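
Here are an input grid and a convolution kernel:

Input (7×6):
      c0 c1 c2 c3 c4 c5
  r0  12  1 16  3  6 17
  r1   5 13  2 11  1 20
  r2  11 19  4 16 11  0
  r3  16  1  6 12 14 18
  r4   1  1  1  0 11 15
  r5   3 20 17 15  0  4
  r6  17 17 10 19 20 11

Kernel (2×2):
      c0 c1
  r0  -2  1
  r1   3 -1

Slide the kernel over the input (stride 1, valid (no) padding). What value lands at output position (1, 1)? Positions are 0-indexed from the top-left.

29

The receptive field on the input at this output position is [13 2 / 19 4]. Elementwise product with the kernel and sum: 13·-2 + 2·1 + 19·3 + 4·-1.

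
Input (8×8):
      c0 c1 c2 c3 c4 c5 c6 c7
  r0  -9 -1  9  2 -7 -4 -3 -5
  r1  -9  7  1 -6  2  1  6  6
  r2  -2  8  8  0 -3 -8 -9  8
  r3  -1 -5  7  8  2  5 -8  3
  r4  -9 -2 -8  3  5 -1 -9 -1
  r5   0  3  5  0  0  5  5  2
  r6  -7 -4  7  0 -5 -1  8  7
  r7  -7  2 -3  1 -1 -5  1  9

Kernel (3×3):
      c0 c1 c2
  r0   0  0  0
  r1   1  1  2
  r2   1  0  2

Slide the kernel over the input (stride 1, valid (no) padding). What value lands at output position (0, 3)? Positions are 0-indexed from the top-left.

The receptive field on the input at this output position is [2 -7 -4 / -6 2 1 / 0 -3 -8]. Elementwise product with the kernel and sum: -6·1 + 2·1 + 1·2 + 0·1 + -8·2.

-18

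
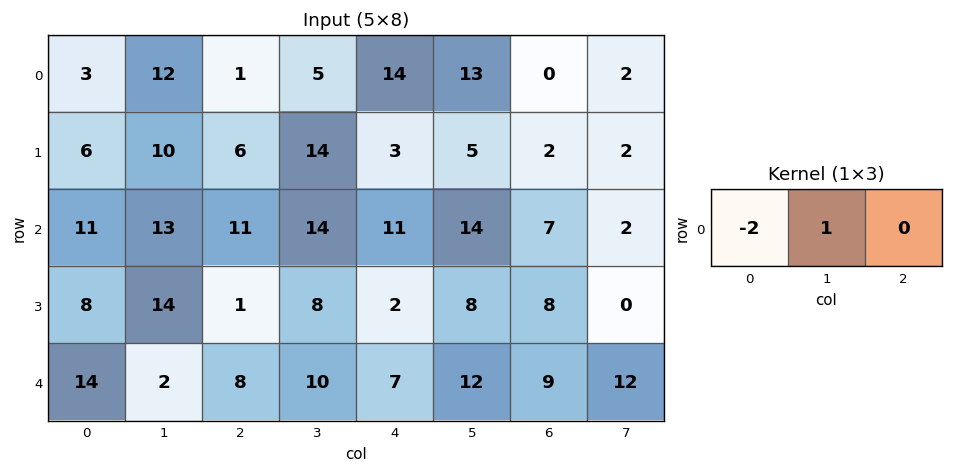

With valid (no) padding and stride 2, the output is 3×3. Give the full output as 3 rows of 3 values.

6 3 -15
-9 -8 -8
-26 -6 -2

Output[0,0]: The receptive field on the input at this output position is [3 12 1]. Elementwise product with the kernel and sum: 3·-2 + 12·1.
Output[0,1]: The receptive field on the input at this output position is [1 5 14]. Elementwise product with the kernel and sum: 1·-2 + 5·1.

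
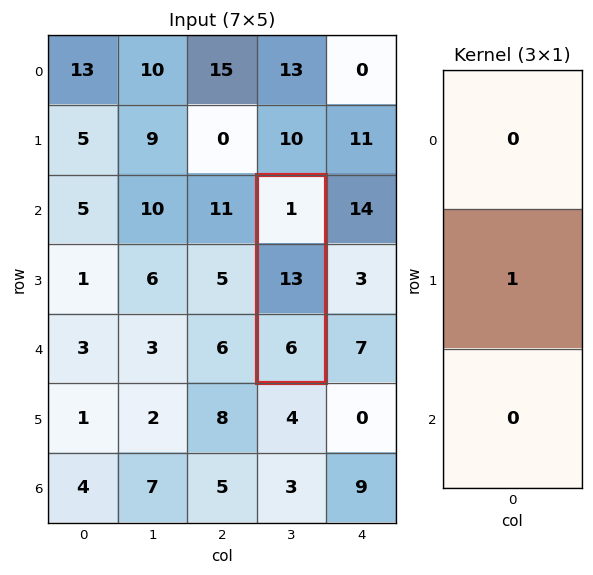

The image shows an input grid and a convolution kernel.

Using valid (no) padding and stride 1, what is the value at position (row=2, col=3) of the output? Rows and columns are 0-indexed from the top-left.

13

The receptive field on the input at this output position is [1 / 13 / 6]. Elementwise product with the kernel and sum: 13·1.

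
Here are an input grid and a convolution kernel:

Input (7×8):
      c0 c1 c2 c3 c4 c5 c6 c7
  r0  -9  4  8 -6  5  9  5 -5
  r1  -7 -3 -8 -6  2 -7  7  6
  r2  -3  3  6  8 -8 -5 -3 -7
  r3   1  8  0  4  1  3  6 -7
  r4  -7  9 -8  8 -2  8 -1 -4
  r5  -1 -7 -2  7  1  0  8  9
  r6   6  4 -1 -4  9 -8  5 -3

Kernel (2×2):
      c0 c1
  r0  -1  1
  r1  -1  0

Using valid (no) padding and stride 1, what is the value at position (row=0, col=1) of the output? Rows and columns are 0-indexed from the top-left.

The receptive field on the input at this output position is [4 8 / -3 -8]. Elementwise product with the kernel and sum: 4·-1 + 8·1 + -3·-1.

7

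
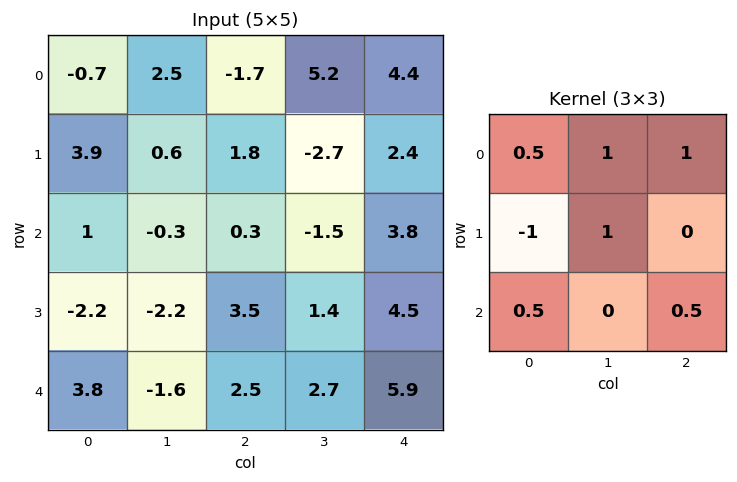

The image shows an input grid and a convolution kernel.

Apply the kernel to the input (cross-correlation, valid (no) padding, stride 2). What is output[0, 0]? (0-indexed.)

The receptive field on the input at this output position is [-0.7 2.5 -1.7 / 3.9 0.6 1.8 / 1 -0.3 0.3]. Elementwise product with the kernel and sum: -0.7·0.5 + 2.5·1 + -1.7·1 + 3.9·-1 + 0.6·1 + 1·0.5 + 0.3·0.5.

-2.2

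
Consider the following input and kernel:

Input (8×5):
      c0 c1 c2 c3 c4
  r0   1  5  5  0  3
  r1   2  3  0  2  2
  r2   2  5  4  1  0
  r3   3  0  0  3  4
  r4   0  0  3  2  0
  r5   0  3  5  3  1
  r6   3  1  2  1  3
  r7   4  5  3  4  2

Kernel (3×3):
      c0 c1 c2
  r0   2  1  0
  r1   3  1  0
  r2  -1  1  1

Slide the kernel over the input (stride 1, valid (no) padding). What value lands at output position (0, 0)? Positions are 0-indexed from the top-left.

23

The receptive field on the input at this output position is [1 5 5 / 2 3 0 / 2 5 4]. Elementwise product with the kernel and sum: 1·2 + 5·1 + 2·3 + 3·1 + 2·-1 + 5·1 + 4·1.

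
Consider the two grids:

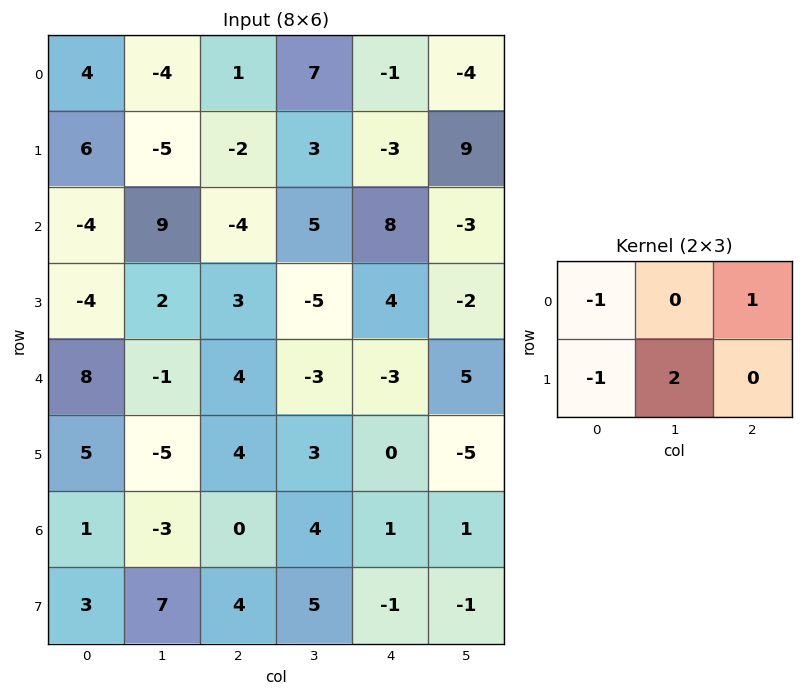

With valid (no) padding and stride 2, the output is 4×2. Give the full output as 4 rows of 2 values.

Output[0,0]: The receptive field on the input at this output position is [4 -4 1 / 6 -5 -2]. Elementwise product with the kernel and sum: 4·-1 + 1·1 + 6·-1 + -5·2.
Output[0,1]: The receptive field on the input at this output position is [1 7 -1 / -2 3 -3]. Elementwise product with the kernel and sum: 1·-1 + -1·1 + -2·-1 + 3·2.

-19 6
8 -1
-19 -5
10 7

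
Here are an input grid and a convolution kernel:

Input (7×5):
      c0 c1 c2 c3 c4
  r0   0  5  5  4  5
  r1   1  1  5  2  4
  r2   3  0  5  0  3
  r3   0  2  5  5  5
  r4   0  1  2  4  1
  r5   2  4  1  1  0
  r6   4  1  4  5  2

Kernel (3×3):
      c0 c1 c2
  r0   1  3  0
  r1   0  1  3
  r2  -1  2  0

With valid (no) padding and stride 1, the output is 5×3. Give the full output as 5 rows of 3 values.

28 41 26
23 29 25
22 38 31
19 29 28
8 18 21

Output[0,0]: The receptive field on the input at this output position is [0 5 5 / 1 1 5 / 3 0 5]. Elementwise product with the kernel and sum: 0·1 + 5·3 + 1·1 + 5·3 + 3·-1 + 0·2.
Output[0,1]: The receptive field on the input at this output position is [5 5 4 / 1 5 2 / 0 5 0]. Elementwise product with the kernel and sum: 5·1 + 5·3 + 5·1 + 2·3 + 0·-1 + 5·2.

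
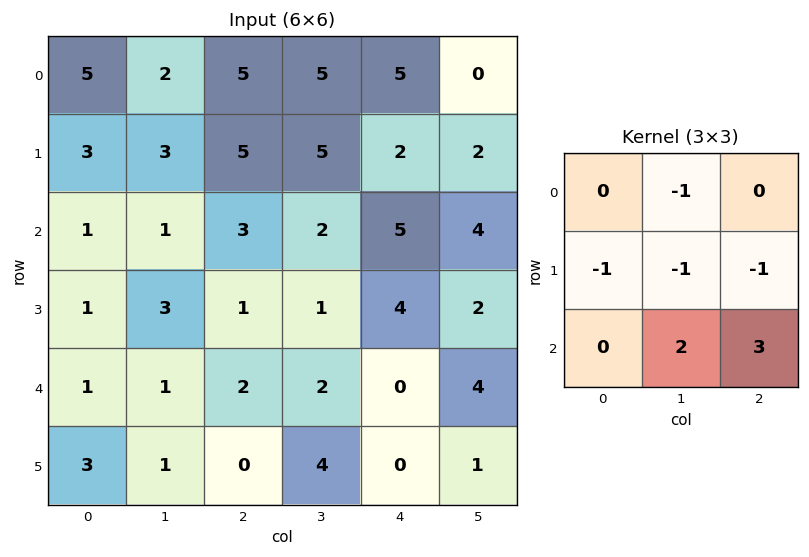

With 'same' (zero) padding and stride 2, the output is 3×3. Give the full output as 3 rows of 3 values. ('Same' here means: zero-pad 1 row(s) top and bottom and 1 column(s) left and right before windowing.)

Output[0,0]: The receptive field on the zero-padded input at this output position is [0 0 0 / 0 5 2 / 0 3 3]. Elementwise product with the kernel and sum: 0·-1 + 0·-1 + 5·-1 + 2·-1 + 3·2 + 3·3.

8 13 0
6 -6 1
6 6 -7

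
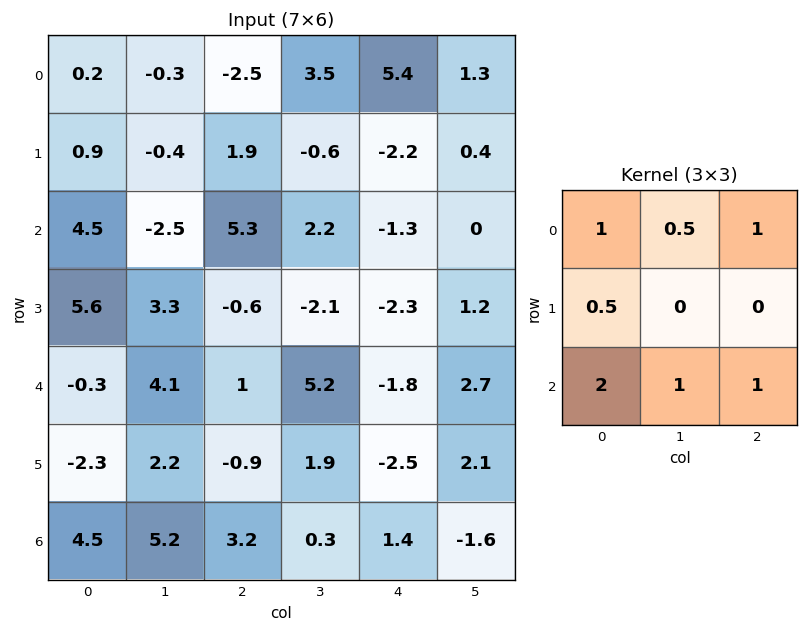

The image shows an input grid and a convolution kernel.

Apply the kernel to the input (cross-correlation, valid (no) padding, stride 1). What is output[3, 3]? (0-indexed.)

The receptive field on the input at this output position is [-2.1 -2.3 1.2 / 5.2 -1.8 2.7 / 1.9 -2.5 2.1]. Elementwise product with the kernel and sum: -2.1·1 + -2.3·0.5 + 1.2·1 + 5.2·0.5 + 1.9·2 + -2.5·1 + 2.1·1.

3.95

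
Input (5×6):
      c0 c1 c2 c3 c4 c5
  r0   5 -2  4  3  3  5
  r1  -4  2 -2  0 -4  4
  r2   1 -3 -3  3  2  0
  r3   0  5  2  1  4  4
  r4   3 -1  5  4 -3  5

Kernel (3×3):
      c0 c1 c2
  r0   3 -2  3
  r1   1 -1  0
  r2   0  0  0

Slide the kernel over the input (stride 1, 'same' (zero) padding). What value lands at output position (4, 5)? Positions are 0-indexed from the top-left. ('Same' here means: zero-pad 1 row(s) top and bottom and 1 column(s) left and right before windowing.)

-4

The receptive field on the zero-padded input at this output position is [4 4 0 / -3 5 0 / 0 0 0]. Elementwise product with the kernel and sum: 4·3 + 4·-2 + 0·3 + -3·1 + 5·-1.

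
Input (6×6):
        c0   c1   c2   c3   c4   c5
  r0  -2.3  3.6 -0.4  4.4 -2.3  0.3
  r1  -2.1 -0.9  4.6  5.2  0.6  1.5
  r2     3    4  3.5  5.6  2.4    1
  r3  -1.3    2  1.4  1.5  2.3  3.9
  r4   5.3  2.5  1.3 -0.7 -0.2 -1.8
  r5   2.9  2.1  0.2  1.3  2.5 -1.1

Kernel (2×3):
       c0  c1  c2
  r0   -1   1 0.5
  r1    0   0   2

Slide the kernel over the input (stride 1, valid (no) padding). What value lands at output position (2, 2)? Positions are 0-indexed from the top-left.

The receptive field on the input at this output position is [3.5 5.6 2.4 / 1.4 1.5 2.3]. Elementwise product with the kernel and sum: 3.5·-1 + 5.6·1 + 2.4·0.5 + 2.3·2.

7.9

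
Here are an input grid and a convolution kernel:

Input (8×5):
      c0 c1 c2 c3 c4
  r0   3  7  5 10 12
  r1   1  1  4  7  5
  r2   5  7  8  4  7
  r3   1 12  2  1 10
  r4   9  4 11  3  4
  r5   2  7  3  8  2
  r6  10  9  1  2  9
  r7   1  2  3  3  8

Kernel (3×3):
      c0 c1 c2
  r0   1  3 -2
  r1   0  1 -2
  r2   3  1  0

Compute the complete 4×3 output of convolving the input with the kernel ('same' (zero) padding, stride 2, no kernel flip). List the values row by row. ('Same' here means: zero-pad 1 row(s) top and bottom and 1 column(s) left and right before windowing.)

-10 -8 38
-7 37 42
-18 45 61
-15 6 40

Output[0,0]: The receptive field on the zero-padded input at this output position is [0 0 0 / 0 3 7 / 0 1 1]. Elementwise product with the kernel and sum: 0·1 + 0·3 + 0·-2 + 3·1 + 7·-2 + 0·3 + 1·1.
Output[0,1]: The receptive field on the zero-padded input at this output position is [0 0 0 / 7 5 10 / 1 4 7]. Elementwise product with the kernel and sum: 0·1 + 0·3 + 0·-2 + 5·1 + 10·-2 + 1·3 + 4·1.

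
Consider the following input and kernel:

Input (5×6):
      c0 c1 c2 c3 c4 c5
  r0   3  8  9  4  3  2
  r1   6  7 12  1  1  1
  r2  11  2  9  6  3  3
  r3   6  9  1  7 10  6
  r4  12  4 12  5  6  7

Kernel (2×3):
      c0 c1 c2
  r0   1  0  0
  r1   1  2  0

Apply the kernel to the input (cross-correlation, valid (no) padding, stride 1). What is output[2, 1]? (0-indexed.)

13

The receptive field on the input at this output position is [2 9 6 / 9 1 7]. Elementwise product with the kernel and sum: 2·1 + 9·1 + 1·2.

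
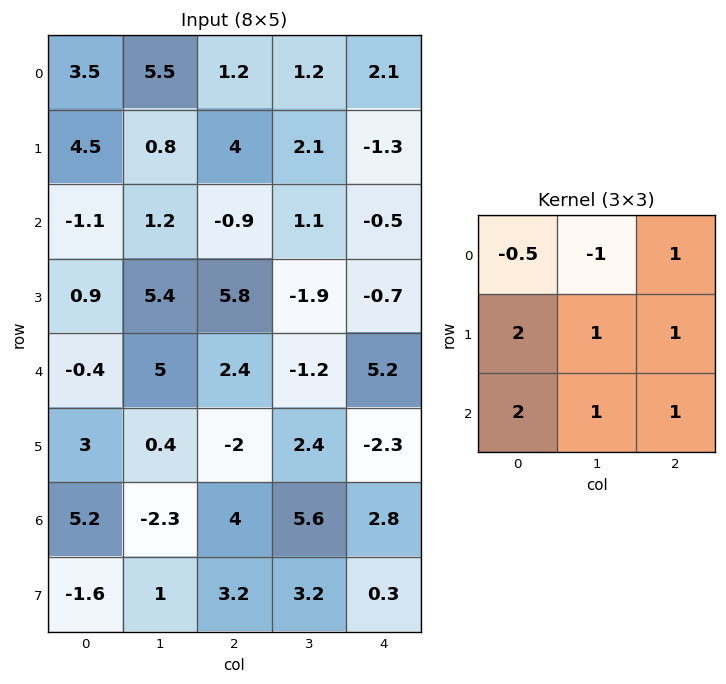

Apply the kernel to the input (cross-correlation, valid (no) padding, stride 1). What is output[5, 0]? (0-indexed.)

The receptive field on the input at this output position is [3 0.4 -2 / 5.2 -2.3 4 / -1.6 1 3.2]. Elementwise product with the kernel and sum: 3·-0.5 + 0.4·-1 + -2·1 + 5.2·2 + -2.3·1 + 4·1 + -1.6·2 + 1·1 + 3.2·1.

9.2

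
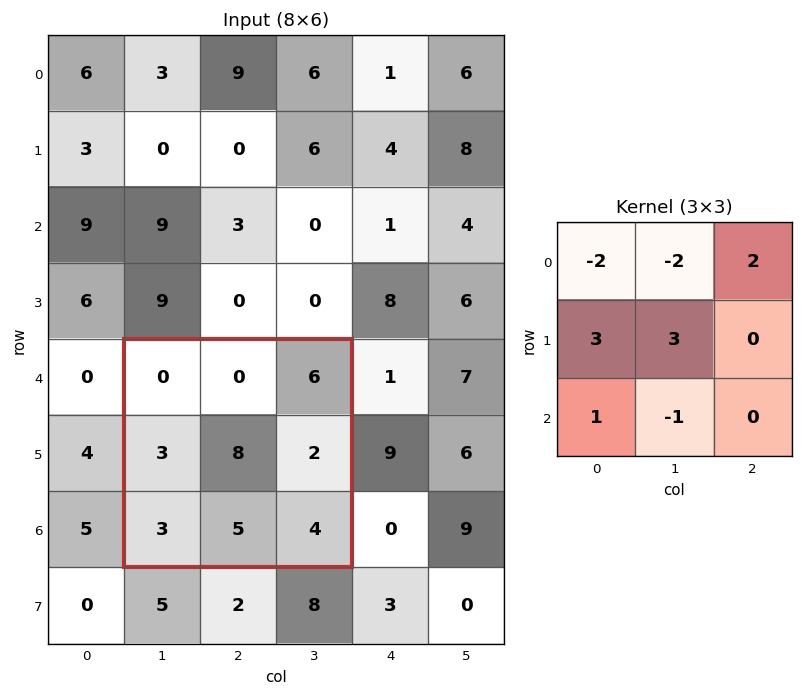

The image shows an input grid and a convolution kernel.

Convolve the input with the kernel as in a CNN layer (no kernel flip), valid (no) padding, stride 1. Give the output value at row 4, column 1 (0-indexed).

43

The receptive field on the input at this output position is [0 0 6 / 3 8 2 / 3 5 4]. Elementwise product with the kernel and sum: 0·-2 + 0·-2 + 6·2 + 3·3 + 8·3 + 3·1 + 5·-1.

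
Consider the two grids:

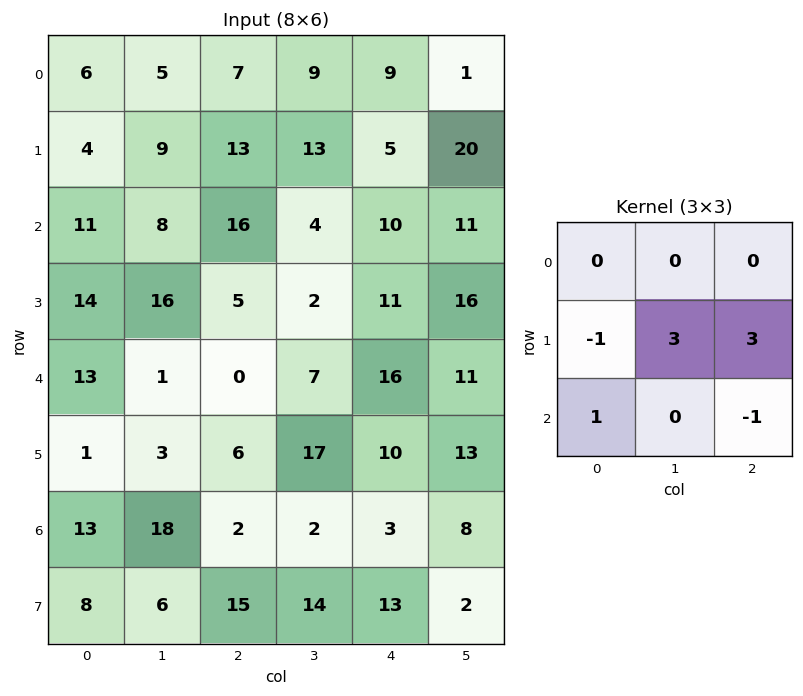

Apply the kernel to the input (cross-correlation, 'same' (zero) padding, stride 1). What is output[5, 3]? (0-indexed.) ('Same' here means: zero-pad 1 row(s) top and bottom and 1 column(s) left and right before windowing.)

The receptive field on the zero-padded input at this output position is [0 7 16 / 6 17 10 / 2 2 3]. Elementwise product with the kernel and sum: 6·-1 + 17·3 + 10·3 + 2·1 + 3·-1.

74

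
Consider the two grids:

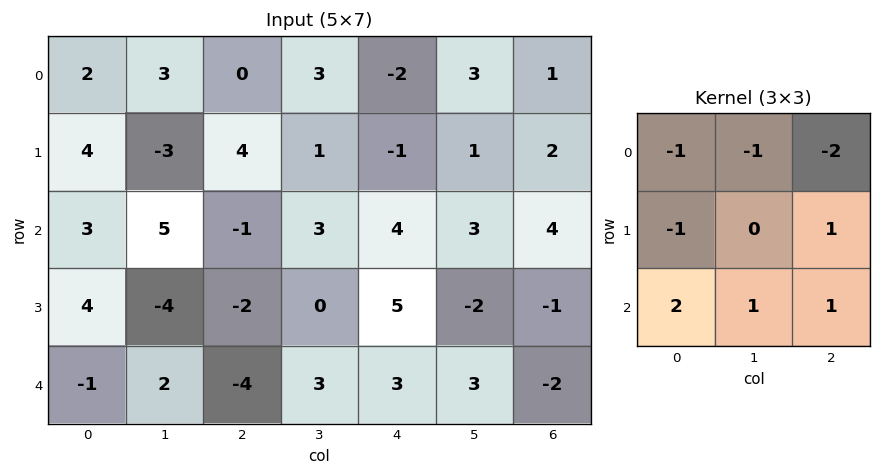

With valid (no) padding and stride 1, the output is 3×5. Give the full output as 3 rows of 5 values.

Output[0,0]: The receptive field on the input at this output position is [2 3 0 / 4 -3 4 / 3 5 -1]. Elementwise product with the kernel and sum: 2·-1 + 3·-1 + 0·-2 + 4·-1 + 4·1 + 3·2 + 5·1 + -1·1.

5 7 1 6 15
-11 -15 3 1 3
-16 -3 -5 -3 -14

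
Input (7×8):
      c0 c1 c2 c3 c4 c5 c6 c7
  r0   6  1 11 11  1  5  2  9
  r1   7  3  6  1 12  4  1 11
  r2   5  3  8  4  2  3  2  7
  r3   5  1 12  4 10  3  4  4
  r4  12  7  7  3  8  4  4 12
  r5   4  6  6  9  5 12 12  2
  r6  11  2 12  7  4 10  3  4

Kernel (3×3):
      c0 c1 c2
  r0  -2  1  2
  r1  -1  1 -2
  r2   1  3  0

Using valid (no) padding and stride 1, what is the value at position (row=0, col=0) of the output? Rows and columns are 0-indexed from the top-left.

The receptive field on the input at this output position is [6 1 11 / 7 3 6 / 5 3 8]. Elementwise product with the kernel and sum: 6·-2 + 1·1 + 11·2 + 7·-1 + 3·1 + 6·-2 + 5·1 + 3·3.

9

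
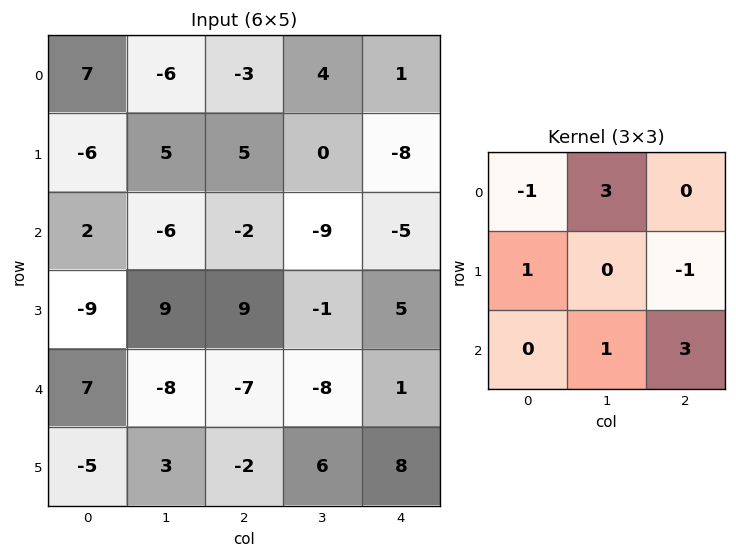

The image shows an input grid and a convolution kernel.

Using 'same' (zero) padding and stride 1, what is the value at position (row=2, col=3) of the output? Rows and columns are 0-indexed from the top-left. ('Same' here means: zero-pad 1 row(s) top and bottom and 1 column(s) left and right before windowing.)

The receptive field on the zero-padded input at this output position is [5 0 -8 / -2 -9 -5 / 9 -1 5]. Elementwise product with the kernel and sum: 5·-1 + 0·3 + -2·1 + -5·-1 + -1·1 + 5·3.

12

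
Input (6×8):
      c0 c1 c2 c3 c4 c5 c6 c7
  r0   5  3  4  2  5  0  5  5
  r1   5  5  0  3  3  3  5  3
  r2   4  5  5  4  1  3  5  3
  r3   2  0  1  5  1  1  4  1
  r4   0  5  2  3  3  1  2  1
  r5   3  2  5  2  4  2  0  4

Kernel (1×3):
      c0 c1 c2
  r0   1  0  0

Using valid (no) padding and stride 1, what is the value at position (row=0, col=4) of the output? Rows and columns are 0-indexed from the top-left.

5

The receptive field on the input at this output position is [5 0 5]. Elementwise product with the kernel and sum: 5·1.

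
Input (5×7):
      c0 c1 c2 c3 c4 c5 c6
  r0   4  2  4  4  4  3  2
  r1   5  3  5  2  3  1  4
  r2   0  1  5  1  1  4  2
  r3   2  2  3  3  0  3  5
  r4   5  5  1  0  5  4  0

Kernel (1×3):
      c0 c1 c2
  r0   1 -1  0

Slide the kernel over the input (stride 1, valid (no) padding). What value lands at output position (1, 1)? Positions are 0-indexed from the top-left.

-2

The receptive field on the input at this output position is [3 5 2]. Elementwise product with the kernel and sum: 3·1 + 5·-1.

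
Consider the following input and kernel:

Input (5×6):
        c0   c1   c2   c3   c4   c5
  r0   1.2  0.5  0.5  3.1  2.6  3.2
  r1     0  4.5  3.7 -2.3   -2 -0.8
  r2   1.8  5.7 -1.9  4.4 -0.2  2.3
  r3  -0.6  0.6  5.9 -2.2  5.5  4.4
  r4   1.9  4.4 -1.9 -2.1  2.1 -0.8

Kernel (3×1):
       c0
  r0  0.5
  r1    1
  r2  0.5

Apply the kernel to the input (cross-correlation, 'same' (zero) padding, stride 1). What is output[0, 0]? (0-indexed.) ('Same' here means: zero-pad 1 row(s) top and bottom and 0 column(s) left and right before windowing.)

The receptive field on the zero-padded input at this output position is [0 / 1.2 / 0]. Elementwise product with the kernel and sum: 0·0.5 + 1.2·1 + 0·0.5.

1.2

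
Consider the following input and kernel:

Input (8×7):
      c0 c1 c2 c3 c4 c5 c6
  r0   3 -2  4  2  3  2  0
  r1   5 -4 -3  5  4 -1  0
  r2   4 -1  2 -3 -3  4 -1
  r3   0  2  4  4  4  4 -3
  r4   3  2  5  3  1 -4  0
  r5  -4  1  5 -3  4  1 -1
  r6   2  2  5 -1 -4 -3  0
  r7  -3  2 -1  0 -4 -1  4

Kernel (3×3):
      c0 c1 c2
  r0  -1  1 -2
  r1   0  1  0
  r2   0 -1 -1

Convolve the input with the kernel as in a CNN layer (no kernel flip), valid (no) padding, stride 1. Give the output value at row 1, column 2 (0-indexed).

The receptive field on the input at this output position is [-3 5 4 / 2 -3 -3 / 4 4 4]. Elementwise product with the kernel and sum: -3·-1 + 5·1 + 4·-2 + -3·1 + 4·-1 + 4·-1.

-11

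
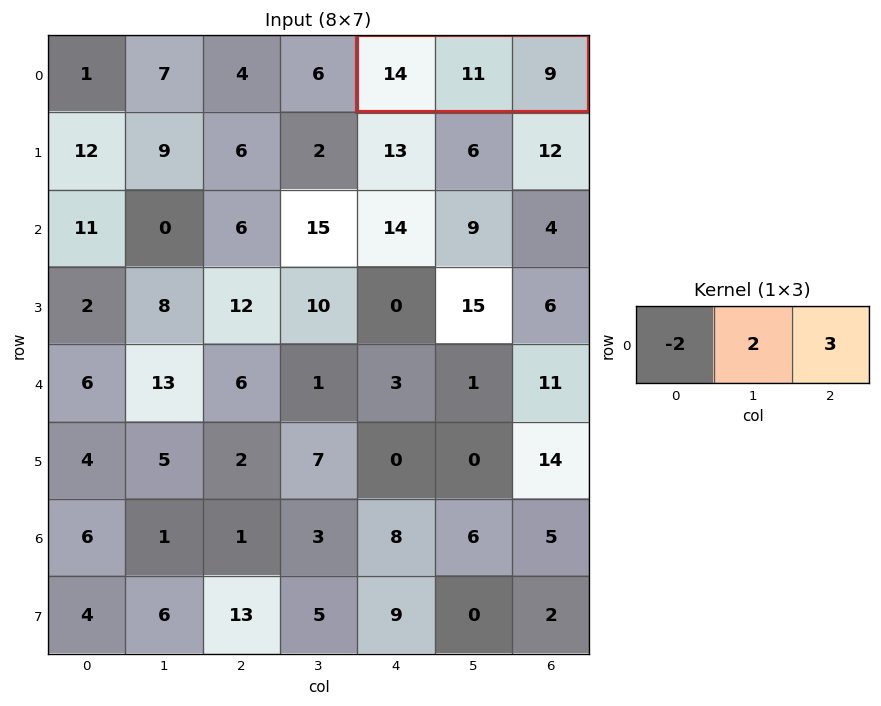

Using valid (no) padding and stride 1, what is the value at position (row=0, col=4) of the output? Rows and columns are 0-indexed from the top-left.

The receptive field on the input at this output position is [14 11 9]. Elementwise product with the kernel and sum: 14·-2 + 11·2 + 9·3.

21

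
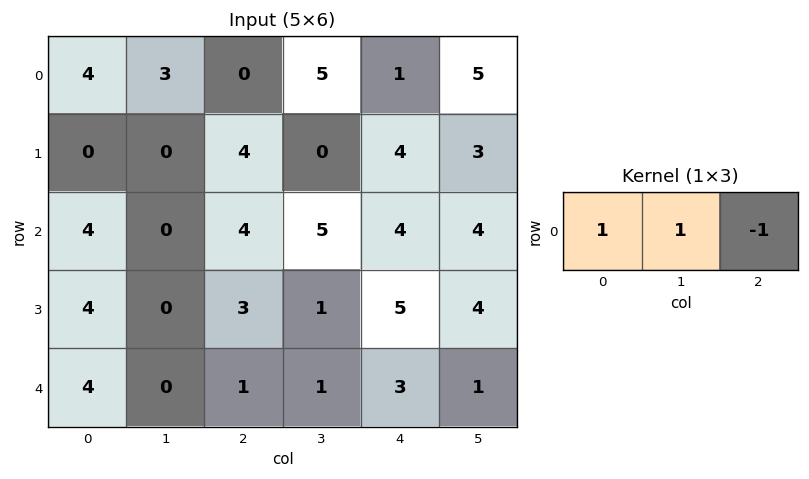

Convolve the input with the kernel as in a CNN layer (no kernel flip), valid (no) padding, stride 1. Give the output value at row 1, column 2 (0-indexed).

The receptive field on the input at this output position is [4 0 4]. Elementwise product with the kernel and sum: 4·1 + 0·1 + 4·-1.

0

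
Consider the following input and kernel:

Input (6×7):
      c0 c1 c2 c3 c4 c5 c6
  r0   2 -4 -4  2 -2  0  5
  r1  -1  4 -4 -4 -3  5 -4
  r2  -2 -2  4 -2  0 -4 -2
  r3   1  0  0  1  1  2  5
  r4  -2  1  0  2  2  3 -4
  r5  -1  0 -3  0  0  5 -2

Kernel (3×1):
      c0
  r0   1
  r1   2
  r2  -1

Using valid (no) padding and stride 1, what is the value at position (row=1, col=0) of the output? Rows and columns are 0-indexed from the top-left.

The receptive field on the input at this output position is [-1 / -2 / 1]. Elementwise product with the kernel and sum: -1·1 + -2·2 + 1·-1.

-6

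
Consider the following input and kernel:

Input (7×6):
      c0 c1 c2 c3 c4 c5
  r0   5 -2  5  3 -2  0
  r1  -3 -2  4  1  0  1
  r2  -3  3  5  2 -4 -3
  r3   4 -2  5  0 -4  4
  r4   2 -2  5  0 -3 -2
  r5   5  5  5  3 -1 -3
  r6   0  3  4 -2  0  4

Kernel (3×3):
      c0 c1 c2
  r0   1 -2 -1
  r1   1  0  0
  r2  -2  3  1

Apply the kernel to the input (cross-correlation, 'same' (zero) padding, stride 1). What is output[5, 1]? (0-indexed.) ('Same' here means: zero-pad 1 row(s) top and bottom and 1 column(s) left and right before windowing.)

19

The receptive field on the zero-padded input at this output position is [2 -2 5 / 5 5 5 / 0 3 4]. Elementwise product with the kernel and sum: 2·1 + -2·-2 + 5·-1 + 5·1 + 0·-2 + 3·3 + 4·1.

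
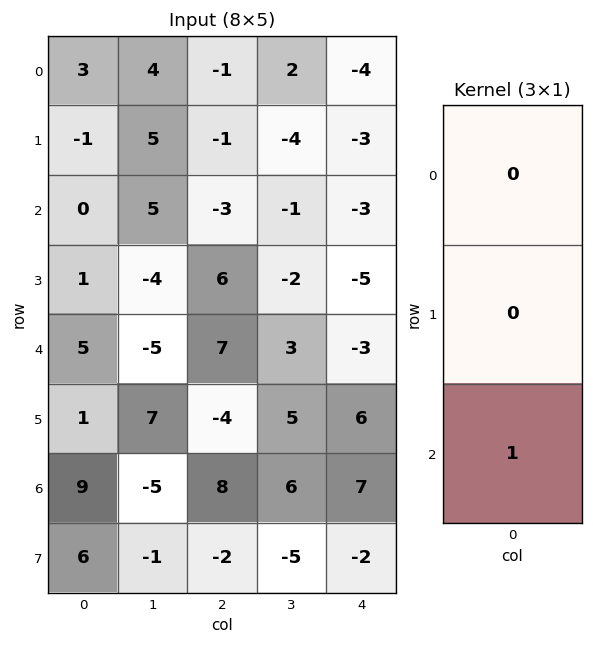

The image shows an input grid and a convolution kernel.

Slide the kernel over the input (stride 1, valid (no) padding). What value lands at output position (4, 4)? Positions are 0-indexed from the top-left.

The receptive field on the input at this output position is [-3 / 6 / 7]. Elementwise product with the kernel and sum: 7·1.

7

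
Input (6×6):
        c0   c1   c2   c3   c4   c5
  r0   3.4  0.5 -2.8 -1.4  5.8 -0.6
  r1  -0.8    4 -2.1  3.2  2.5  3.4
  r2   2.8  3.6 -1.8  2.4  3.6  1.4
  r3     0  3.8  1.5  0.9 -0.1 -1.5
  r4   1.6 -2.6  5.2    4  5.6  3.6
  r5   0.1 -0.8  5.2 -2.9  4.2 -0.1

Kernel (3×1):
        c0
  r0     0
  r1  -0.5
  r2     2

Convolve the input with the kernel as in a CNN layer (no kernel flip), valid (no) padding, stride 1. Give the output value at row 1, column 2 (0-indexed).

3.9

The receptive field on the input at this output position is [-2.1 / -1.8 / 1.5]. Elementwise product with the kernel and sum: -1.8·-0.5 + 1.5·2.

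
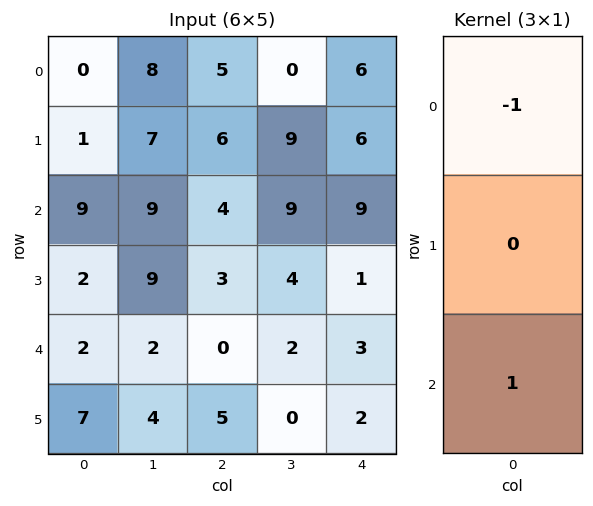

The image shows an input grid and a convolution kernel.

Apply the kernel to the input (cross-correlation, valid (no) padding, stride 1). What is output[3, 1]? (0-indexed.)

-5

The receptive field on the input at this output position is [9 / 2 / 4]. Elementwise product with the kernel and sum: 9·-1 + 4·1.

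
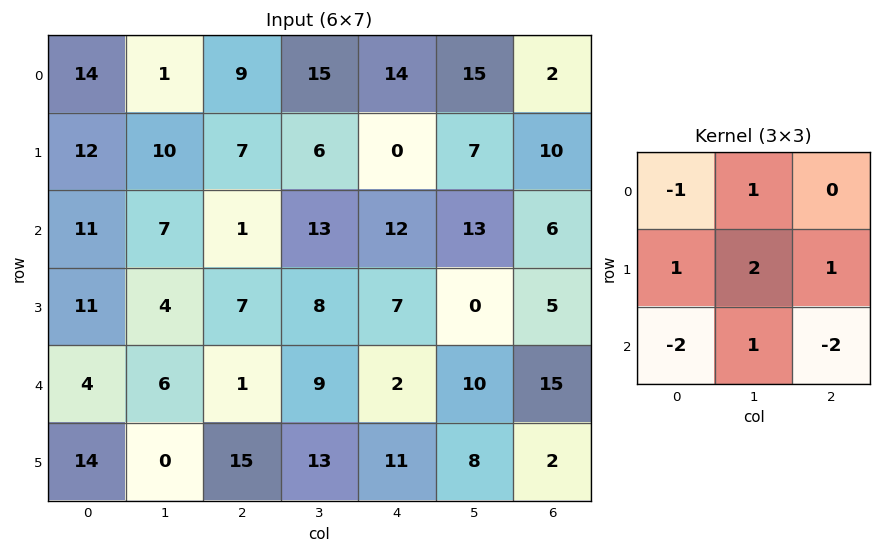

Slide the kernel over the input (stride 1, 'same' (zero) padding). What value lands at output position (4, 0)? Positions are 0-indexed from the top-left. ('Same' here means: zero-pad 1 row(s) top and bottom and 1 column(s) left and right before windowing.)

39

The receptive field on the zero-padded input at this output position is [0 11 4 / 0 4 6 / 0 14 0]. Elementwise product with the kernel and sum: 0·-1 + 11·1 + 0·1 + 4·2 + 6·1 + 0·-2 + 14·1 + 0·-2.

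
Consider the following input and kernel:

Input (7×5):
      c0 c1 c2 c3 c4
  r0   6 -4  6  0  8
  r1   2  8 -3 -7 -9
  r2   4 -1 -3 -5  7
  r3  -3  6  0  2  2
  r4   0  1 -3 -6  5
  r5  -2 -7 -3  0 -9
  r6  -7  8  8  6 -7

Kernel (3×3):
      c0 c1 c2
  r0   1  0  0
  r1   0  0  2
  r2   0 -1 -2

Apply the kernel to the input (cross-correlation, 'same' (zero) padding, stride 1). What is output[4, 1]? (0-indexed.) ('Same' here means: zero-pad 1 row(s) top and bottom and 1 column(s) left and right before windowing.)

4

The receptive field on the zero-padded input at this output position is [-3 6 0 / 0 1 -3 / -2 -7 -3]. Elementwise product with the kernel and sum: -3·1 + -3·2 + -7·-1 + -3·-2.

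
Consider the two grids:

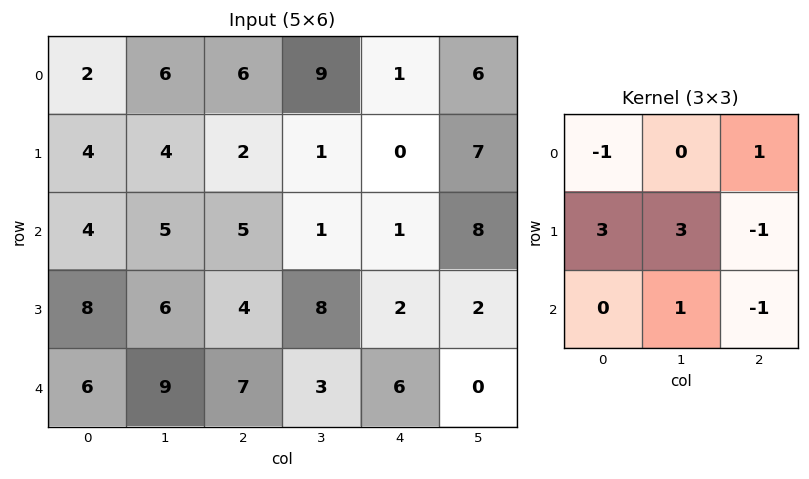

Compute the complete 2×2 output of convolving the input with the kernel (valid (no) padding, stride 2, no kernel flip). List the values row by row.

Output[0,0]: The receptive field on the input at this output position is [2 6 6 / 4 4 2 / 4 5 5]. Elementwise product with the kernel and sum: 2·-1 + 6·1 + 4·3 + 4·3 + 2·-1 + 5·1 + 5·-1.
Output[0,1]: The receptive field on the input at this output position is [6 9 1 / 2 1 0 / 5 1 1]. Elementwise product with the kernel and sum: 6·-1 + 1·1 + 2·3 + 1·3 + 0·-1 + 1·1 + 1·-1.

26 4
41 27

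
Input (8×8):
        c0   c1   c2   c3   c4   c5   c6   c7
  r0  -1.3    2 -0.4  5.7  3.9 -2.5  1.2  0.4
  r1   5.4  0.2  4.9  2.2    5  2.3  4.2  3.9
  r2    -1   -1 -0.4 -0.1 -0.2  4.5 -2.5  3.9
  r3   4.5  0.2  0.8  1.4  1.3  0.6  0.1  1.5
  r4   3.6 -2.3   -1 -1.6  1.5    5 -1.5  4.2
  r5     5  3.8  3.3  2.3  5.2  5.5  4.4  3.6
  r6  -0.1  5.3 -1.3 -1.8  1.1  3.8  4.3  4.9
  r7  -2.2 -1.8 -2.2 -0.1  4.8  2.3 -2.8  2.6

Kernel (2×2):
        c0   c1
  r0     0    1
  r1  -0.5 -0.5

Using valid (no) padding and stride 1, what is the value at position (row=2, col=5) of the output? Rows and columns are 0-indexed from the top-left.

-2.85

The receptive field on the input at this output position is [4.5 -2.5 / 0.6 0.1]. Elementwise product with the kernel and sum: -2.5·1 + 0.6·-0.5 + 0.1·-0.5.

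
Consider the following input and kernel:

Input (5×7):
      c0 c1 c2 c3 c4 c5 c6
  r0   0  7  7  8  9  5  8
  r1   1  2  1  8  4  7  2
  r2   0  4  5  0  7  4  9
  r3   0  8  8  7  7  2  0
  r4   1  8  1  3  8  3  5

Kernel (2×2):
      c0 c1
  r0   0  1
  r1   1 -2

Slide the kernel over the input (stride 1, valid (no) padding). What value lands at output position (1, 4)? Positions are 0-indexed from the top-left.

6

The receptive field on the input at this output position is [4 7 / 7 4]. Elementwise product with the kernel and sum: 7·1 + 7·1 + 4·-2.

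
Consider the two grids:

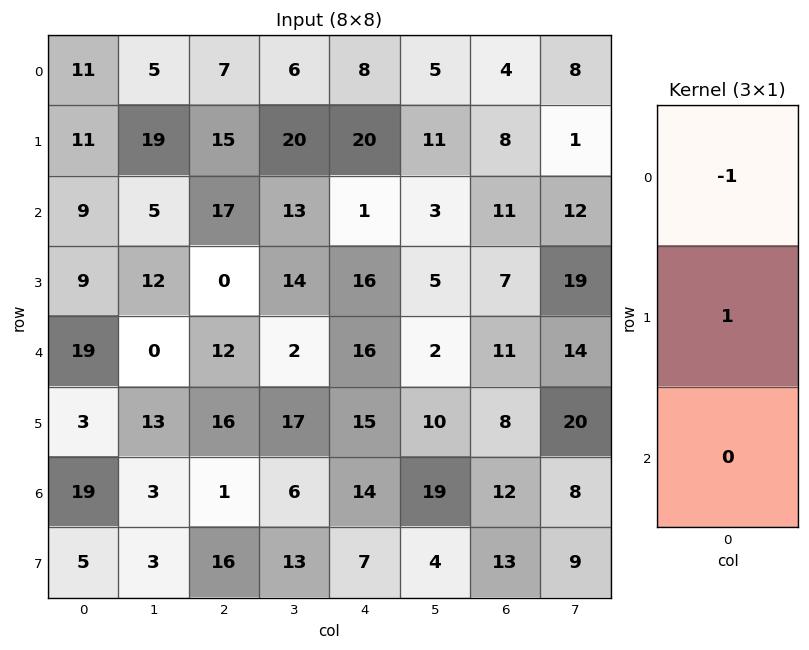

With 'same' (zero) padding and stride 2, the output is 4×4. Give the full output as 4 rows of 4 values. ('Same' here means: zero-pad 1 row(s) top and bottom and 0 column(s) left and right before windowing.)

11 7 8 4
-2 2 -19 3
10 12 0 4
16 -15 -1 4

Output[0,0]: The receptive field on the zero-padded input at this output position is [0 / 11 / 11]. Elementwise product with the kernel and sum: 0·-1 + 11·1.
Output[0,1]: The receptive field on the zero-padded input at this output position is [0 / 7 / 15]. Elementwise product with the kernel and sum: 0·-1 + 7·1.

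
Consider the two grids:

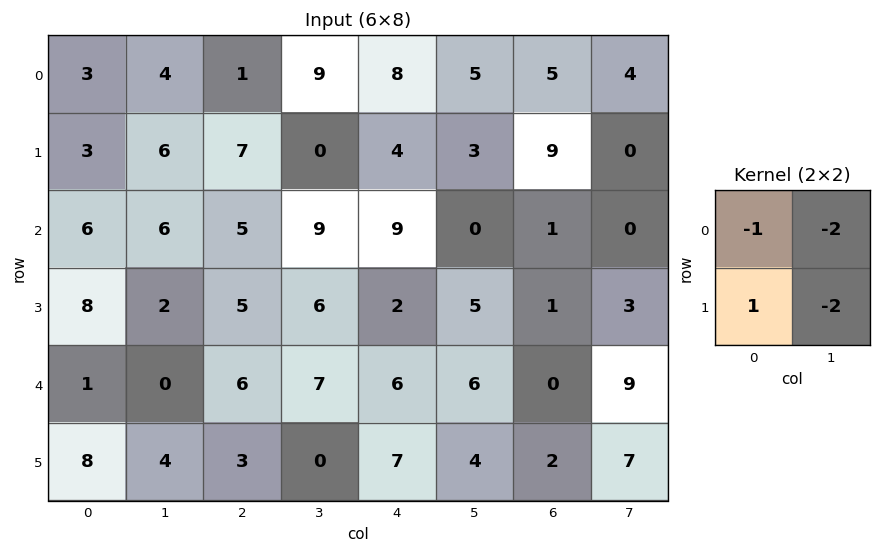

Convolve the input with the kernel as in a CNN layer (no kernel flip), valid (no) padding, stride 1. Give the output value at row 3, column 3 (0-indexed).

The receptive field on the input at this output position is [6 2 / 7 6]. Elementwise product with the kernel and sum: 6·-1 + 2·-2 + 7·1 + 6·-2.

-15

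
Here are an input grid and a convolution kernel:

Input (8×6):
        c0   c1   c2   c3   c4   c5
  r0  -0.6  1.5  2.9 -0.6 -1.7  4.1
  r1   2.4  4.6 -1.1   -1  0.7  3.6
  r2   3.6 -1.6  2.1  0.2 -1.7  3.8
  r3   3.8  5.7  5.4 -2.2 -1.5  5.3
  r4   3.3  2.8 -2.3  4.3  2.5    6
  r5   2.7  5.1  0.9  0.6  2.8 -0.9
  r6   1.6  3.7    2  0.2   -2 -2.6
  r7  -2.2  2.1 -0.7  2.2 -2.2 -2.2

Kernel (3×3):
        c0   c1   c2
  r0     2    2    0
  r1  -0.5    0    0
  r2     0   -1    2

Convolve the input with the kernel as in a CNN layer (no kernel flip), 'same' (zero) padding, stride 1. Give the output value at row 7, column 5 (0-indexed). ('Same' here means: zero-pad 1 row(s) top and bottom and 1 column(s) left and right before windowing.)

The receptive field on the zero-padded input at this output position is [-2 -2.6 0 / -2.2 -2.2 0 / 0 0 0]. Elementwise product with the kernel and sum: -2·2 + -2.6·2 + -2.2·-0.5 + 0·-1 + 0·2.

-8.1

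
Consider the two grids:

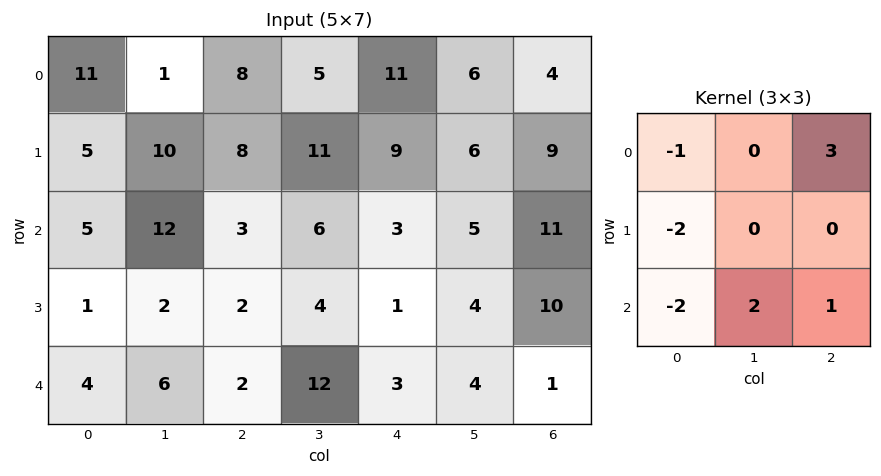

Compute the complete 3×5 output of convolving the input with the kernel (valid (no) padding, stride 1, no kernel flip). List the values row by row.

Output[0,0]: The receptive field on the input at this output position is [11 1 8 / 5 10 8 / 5 12 3]. Elementwise product with the kernel and sum: 11·-1 + 8·3 + 5·-2 + 5·-2 + 12·2 + 3·1.
Output[0,1]: The receptive field on the input at this output position is [1 8 5 / 10 8 11 / 12 3 6]. Elementwise product with the kernel and sum: 1·-1 + 5·3 + 10·-2 + 12·-2 + 3·2 + 6·1.

20 -18 18 -10 -2
13 3 18 -7 28
8 6 25 -13 31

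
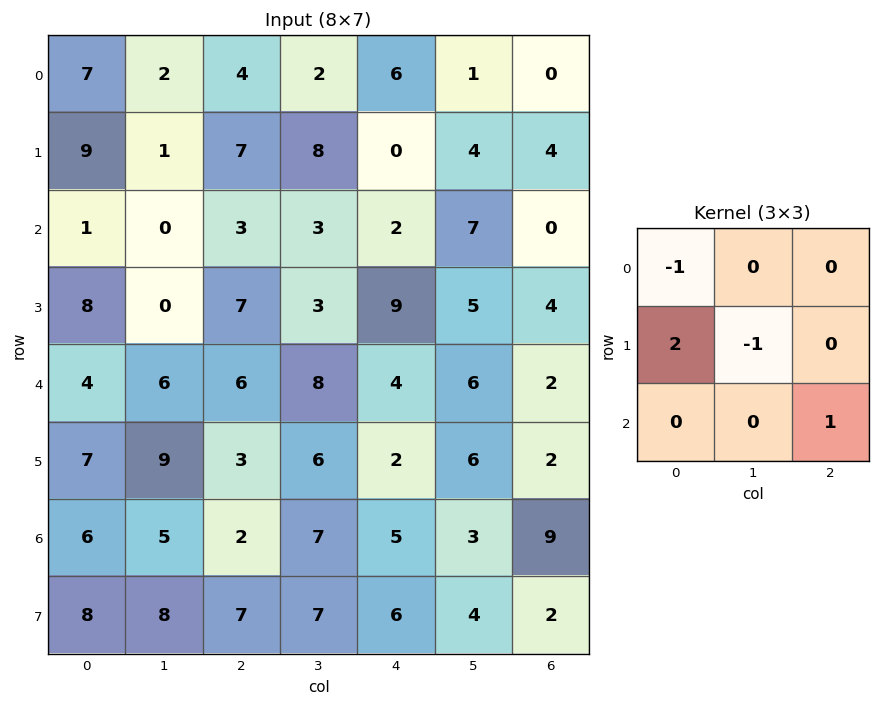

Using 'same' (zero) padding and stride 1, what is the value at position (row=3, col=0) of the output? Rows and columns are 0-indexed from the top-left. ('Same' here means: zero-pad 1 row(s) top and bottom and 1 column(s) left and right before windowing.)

-2

The receptive field on the zero-padded input at this output position is [0 1 0 / 0 8 0 / 0 4 6]. Elementwise product with the kernel and sum: 0·-1 + 0·2 + 8·-1 + 6·1.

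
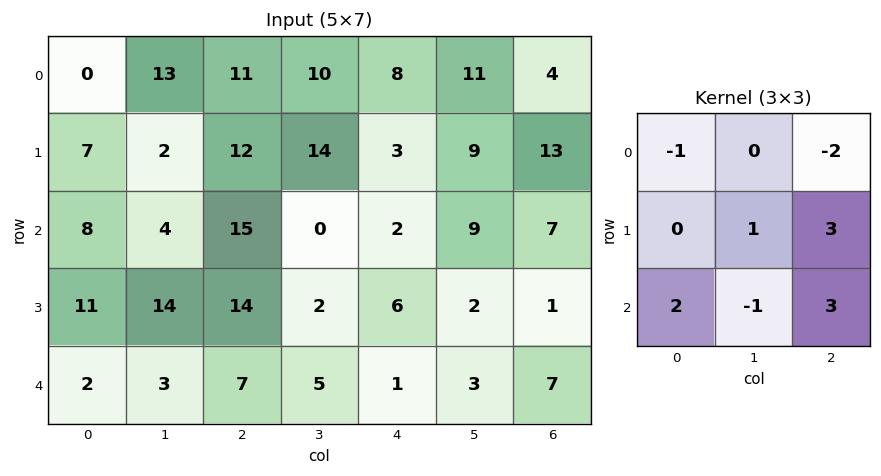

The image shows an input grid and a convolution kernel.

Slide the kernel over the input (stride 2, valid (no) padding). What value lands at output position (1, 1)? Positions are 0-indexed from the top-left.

13

The receptive field on the input at this output position is [15 0 2 / 14 2 6 / 7 5 1]. Elementwise product with the kernel and sum: 15·-1 + 2·-2 + 2·1 + 6·3 + 7·2 + 5·-1 + 1·3.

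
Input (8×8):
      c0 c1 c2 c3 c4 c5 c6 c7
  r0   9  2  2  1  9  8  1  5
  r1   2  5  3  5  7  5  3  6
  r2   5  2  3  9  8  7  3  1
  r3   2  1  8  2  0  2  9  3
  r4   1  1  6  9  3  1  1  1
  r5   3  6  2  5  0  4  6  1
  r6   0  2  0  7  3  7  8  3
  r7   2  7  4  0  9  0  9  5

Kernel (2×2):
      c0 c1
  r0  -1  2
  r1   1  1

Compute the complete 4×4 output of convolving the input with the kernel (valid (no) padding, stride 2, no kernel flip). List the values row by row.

Output[0,0]: The receptive field on the input at this output position is [9 2 / 2 5]. Elementwise product with the kernel and sum: 9·-1 + 2·2 + 2·1 + 5·1.

2 8 19 18
2 25 8 11
10 19 3 8
13 18 20 12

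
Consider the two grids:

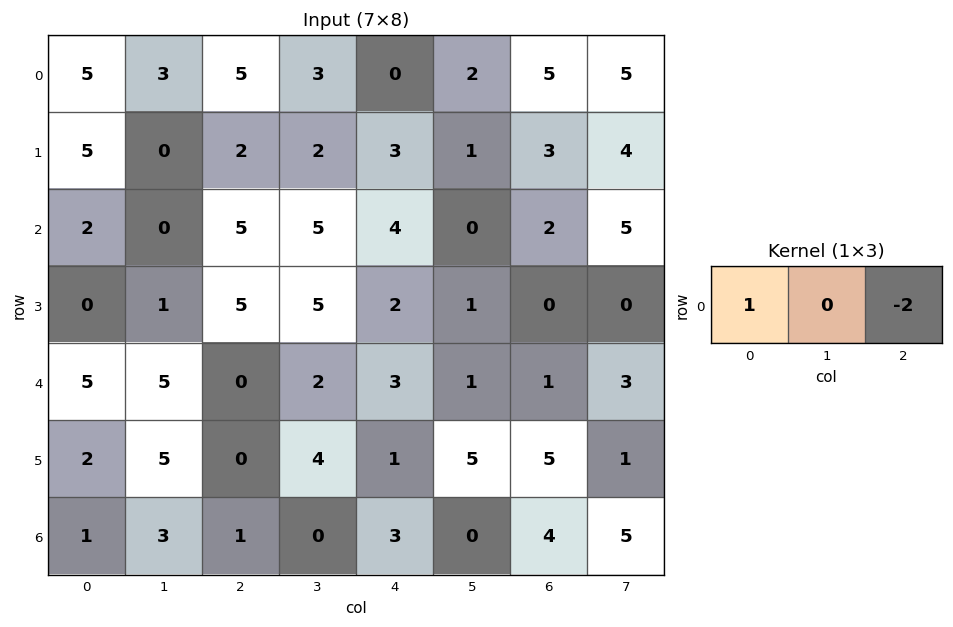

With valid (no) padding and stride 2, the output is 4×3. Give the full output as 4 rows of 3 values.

Output[0,0]: The receptive field on the input at this output position is [5 3 5]. Elementwise product with the kernel and sum: 5·1 + 5·-2.

-5 5 -10
-8 -3 0
5 -6 1
-1 -5 -5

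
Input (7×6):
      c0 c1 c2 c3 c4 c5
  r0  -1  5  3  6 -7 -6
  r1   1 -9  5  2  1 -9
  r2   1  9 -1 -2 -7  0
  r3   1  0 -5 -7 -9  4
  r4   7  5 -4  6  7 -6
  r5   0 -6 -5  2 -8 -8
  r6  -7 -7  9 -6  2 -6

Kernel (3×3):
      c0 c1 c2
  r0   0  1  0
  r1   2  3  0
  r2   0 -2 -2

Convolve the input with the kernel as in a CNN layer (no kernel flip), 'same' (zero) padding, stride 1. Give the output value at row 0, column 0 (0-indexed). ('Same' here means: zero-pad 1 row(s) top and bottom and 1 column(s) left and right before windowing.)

The receptive field on the zero-padded input at this output position is [0 0 0 / 0 -1 5 / 0 1 -9]. Elementwise product with the kernel and sum: 0·1 + 0·2 + -1·3 + 1·-2 + -9·-2.

13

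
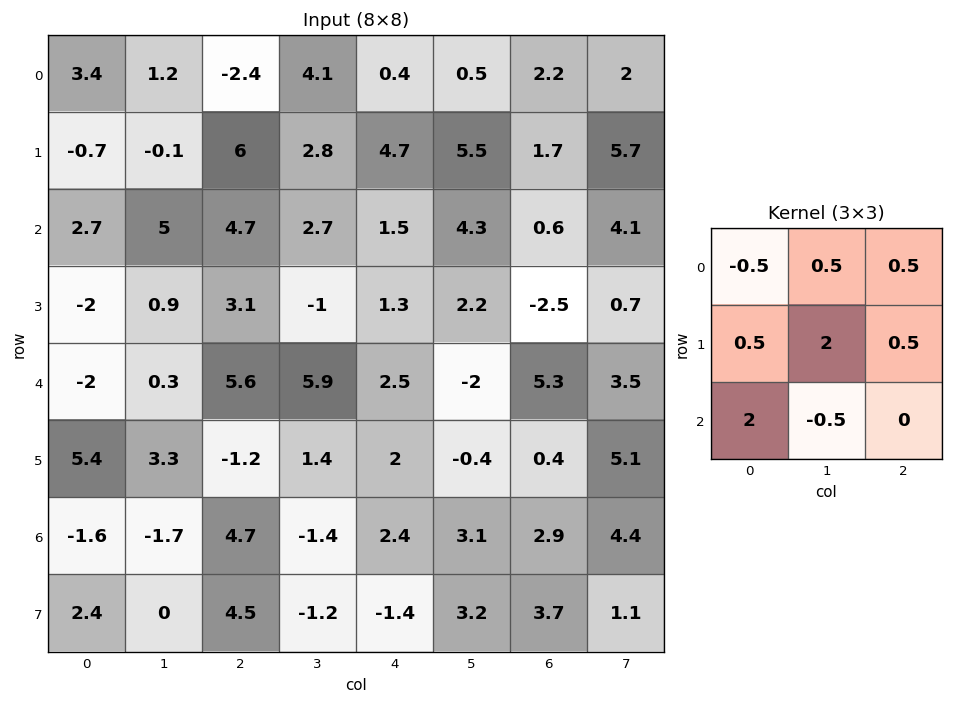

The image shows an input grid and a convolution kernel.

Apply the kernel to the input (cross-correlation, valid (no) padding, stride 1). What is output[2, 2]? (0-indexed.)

The receptive field on the input at this output position is [4.7 2.7 1.5 / 3.1 -1 1.3 / 5.6 5.9 2.5]. Elementwise product with the kernel and sum: 4.7·-0.5 + 2.7·0.5 + 1.5·0.5 + 3.1·0.5 + -1·2 + 1.3·0.5 + 5.6·2 + 5.9·-0.5.

8.2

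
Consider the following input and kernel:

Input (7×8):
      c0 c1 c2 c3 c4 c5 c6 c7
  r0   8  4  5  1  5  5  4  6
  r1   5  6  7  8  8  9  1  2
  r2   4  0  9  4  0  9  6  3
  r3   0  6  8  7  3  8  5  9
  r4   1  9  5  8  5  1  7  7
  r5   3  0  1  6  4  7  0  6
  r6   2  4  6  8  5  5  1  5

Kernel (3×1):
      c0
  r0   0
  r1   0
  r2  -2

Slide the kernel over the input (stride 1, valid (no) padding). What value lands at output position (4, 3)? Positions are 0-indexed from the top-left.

-16

The receptive field on the input at this output position is [8 / 6 / 8]. Elementwise product with the kernel and sum: 8·-2.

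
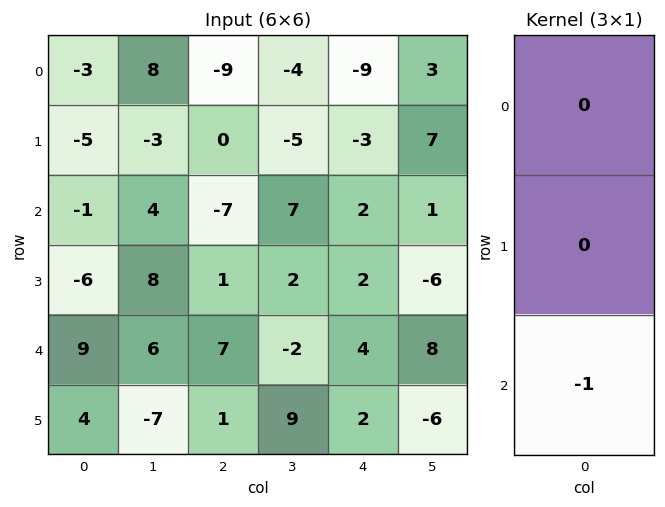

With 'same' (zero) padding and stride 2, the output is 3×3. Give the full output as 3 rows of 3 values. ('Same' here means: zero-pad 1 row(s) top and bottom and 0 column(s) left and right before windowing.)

Output[0,0]: The receptive field on the zero-padded input at this output position is [0 / -3 / -5]. Elementwise product with the kernel and sum: -5·-1.

5 0 3
6 -1 -2
-4 -1 -2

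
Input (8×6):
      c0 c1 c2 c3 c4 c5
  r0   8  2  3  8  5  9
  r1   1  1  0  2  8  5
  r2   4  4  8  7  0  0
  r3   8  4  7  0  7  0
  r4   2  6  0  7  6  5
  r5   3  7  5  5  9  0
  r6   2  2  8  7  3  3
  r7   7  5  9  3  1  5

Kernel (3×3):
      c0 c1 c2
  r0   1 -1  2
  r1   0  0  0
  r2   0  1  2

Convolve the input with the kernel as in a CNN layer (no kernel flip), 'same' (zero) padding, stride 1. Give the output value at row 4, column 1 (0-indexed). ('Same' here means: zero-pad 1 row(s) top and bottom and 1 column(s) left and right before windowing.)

The receptive field on the zero-padded input at this output position is [8 4 7 / 2 6 0 / 3 7 5]. Elementwise product with the kernel and sum: 8·1 + 4·-1 + 7·2 + 7·1 + 5·2.

35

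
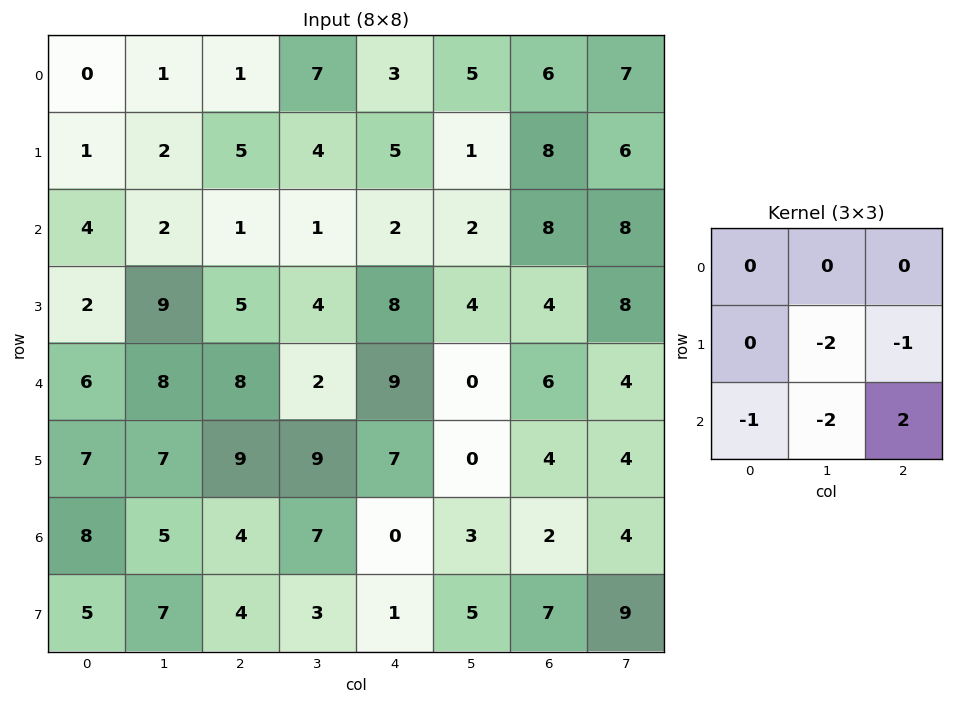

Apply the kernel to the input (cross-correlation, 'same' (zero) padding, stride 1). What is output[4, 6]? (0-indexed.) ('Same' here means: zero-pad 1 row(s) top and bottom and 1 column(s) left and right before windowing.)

The receptive field on the zero-padded input at this output position is [4 4 8 / 0 6 4 / 0 4 4]. Elementwise product with the kernel and sum: 6·-2 + 4·-1 + 0·-1 + 4·-2 + 4·2.

-16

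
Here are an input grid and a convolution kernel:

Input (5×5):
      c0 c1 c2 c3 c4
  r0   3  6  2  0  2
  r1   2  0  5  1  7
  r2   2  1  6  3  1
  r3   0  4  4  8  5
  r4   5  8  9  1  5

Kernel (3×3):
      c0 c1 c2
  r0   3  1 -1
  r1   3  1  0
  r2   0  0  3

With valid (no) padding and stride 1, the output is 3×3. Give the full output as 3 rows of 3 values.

Output[0,0]: The receptive field on the input at this output position is [3 6 2 / 2 0 5 / 2 1 6]. Elementwise product with the kernel and sum: 3·3 + 6·1 + 2·-1 + 2·3 + 0·1 + 6·3.

37 34 23
20 37 45
32 25 55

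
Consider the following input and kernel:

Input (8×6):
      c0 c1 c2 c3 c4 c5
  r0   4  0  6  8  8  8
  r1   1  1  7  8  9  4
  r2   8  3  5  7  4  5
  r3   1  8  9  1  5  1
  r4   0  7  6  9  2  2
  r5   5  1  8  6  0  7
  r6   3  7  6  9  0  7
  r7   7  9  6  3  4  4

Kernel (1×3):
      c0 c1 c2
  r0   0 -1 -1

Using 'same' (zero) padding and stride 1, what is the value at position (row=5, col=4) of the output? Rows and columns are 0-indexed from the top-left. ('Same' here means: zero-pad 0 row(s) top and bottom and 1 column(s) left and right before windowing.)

The receptive field on the zero-padded input at this output position is [6 0 7]. Elementwise product with the kernel and sum: 0·-1 + 7·-1.

-7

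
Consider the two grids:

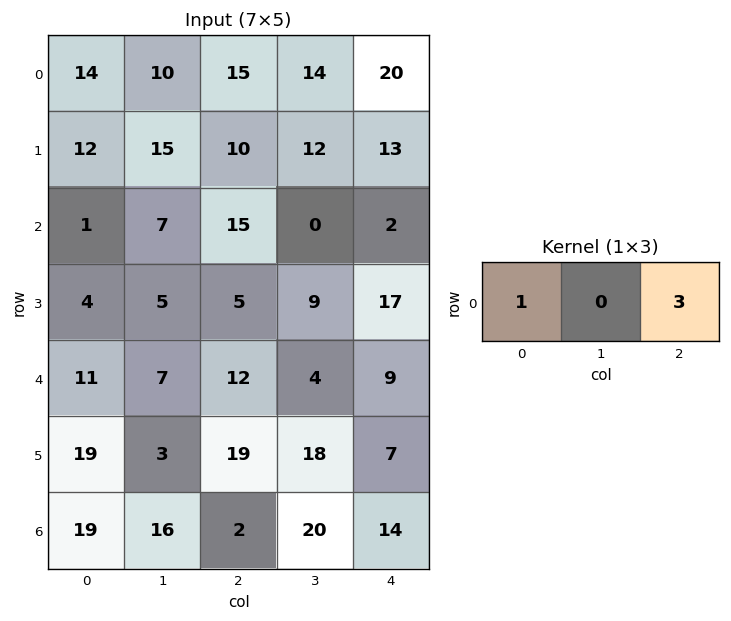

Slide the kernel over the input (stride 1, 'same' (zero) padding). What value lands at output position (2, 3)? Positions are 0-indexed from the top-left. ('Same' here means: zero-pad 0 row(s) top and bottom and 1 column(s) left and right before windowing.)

21

The receptive field on the zero-padded input at this output position is [15 0 2]. Elementwise product with the kernel and sum: 15·1 + 2·3.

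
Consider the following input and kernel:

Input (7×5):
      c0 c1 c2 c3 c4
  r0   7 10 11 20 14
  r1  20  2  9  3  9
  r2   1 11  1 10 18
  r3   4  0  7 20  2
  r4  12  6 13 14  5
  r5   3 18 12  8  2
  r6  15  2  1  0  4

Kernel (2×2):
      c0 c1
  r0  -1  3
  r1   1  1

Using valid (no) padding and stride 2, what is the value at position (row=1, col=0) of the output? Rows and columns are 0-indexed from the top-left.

36

The receptive field on the input at this output position is [1 11 / 4 0]. Elementwise product with the kernel and sum: 1·-1 + 11·3 + 4·1 + 0·1.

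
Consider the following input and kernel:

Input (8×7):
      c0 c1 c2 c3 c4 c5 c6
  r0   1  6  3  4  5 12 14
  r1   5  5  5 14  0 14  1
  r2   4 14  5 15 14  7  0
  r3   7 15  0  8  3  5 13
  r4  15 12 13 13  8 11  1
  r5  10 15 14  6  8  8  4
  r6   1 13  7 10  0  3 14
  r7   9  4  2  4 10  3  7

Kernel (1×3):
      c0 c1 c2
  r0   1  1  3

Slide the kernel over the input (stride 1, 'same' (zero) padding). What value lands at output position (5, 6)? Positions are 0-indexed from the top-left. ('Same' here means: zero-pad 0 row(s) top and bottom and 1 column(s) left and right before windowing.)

The receptive field on the zero-padded input at this output position is [8 4 0]. Elementwise product with the kernel and sum: 8·1 + 4·1 + 0·3.

12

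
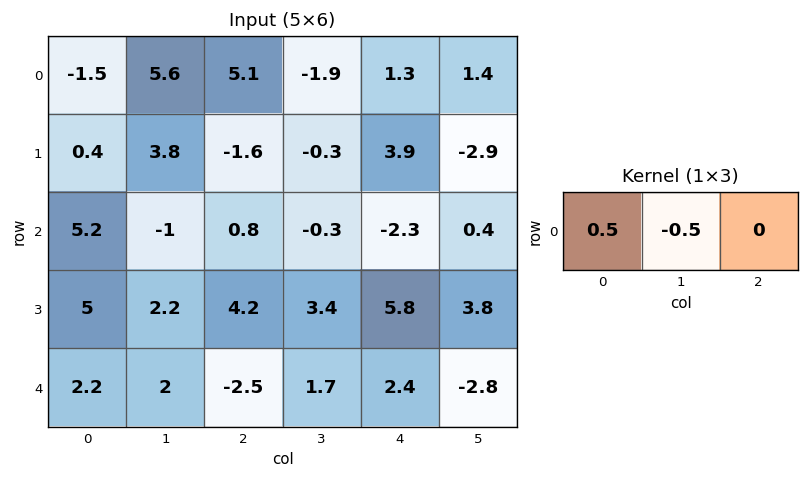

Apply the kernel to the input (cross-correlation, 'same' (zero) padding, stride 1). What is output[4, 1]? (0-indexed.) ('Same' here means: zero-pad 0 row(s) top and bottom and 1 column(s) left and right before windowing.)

0.1

The receptive field on the zero-padded input at this output position is [2.2 2 -2.5]. Elementwise product with the kernel and sum: 2.2·0.5 + 2·-0.5.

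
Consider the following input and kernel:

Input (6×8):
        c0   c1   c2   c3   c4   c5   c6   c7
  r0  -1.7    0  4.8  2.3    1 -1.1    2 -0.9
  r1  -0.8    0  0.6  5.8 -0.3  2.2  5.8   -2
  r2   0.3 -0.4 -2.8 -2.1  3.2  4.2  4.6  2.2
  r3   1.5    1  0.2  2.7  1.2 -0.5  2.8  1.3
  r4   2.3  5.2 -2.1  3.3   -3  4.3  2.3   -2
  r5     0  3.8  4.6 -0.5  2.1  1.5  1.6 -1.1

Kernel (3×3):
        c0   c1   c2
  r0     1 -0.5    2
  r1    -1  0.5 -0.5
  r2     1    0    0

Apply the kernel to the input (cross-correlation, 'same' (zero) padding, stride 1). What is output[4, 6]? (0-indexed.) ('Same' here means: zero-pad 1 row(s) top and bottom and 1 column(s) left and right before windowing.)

The receptive field on the zero-padded input at this output position is [-0.5 2.8 1.3 / 4.3 2.3 -2 / 1.5 1.6 -1.1]. Elementwise product with the kernel and sum: -0.5·1 + 2.8·-0.5 + 1.3·2 + 4.3·-1 + 2.3·0.5 + -2·-0.5 + 1.5·1.

0.05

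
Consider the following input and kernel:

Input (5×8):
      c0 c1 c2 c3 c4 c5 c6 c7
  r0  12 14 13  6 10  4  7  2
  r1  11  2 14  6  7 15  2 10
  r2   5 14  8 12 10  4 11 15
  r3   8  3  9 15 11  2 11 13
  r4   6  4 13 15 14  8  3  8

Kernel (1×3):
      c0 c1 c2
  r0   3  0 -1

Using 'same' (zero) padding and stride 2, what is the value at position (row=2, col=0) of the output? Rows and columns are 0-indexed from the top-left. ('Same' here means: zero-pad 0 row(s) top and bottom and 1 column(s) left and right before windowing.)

-4

The receptive field on the zero-padded input at this output position is [0 6 4]. Elementwise product with the kernel and sum: 0·3 + 4·-1.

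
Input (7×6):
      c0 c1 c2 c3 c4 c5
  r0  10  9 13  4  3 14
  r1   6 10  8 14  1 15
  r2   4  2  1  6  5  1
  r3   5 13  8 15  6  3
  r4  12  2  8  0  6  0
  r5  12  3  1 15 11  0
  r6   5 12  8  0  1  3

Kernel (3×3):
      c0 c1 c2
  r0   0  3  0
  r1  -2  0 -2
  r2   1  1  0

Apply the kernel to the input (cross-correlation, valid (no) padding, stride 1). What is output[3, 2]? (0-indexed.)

The receptive field on the input at this output position is [8 15 6 / 8 0 6 / 1 15 11]. Elementwise product with the kernel and sum: 15·3 + 8·-2 + 6·-2 + 1·1 + 15·1.

33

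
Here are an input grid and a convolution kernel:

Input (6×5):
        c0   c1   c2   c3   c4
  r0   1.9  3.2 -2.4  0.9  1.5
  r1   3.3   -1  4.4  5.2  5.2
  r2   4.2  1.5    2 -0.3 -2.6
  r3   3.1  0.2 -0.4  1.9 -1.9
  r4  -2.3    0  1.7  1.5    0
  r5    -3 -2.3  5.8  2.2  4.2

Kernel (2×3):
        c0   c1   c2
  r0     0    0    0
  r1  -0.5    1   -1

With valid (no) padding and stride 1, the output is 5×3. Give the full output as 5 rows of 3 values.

Output[0,0]: The receptive field on the input at this output position is [1.9 3.2 -2.4 / 3.3 -1 4.4]. Elementwise product with the kernel and sum: 3.3·-0.5 + -1·1 + 4.4·-1.

-7.05 -0.3 -2.2
-2.6 1.55 1.3
-0.95 -2.4 4
-0.55 0.2 0.65
-6.6 4.75 -4.9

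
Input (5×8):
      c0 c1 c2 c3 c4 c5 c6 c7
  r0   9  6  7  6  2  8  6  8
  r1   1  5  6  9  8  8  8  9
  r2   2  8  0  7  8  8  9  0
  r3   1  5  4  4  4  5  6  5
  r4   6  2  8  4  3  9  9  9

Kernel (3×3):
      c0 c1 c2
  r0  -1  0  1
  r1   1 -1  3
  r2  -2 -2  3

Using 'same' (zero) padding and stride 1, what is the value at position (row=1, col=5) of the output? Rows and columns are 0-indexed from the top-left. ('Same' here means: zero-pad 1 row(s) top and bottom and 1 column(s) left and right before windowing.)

23

The receptive field on the zero-padded input at this output position is [2 8 6 / 8 8 8 / 8 8 9]. Elementwise product with the kernel and sum: 2·-1 + 6·1 + 8·1 + 8·-1 + 8·3 + 8·-2 + 8·-2 + 9·3.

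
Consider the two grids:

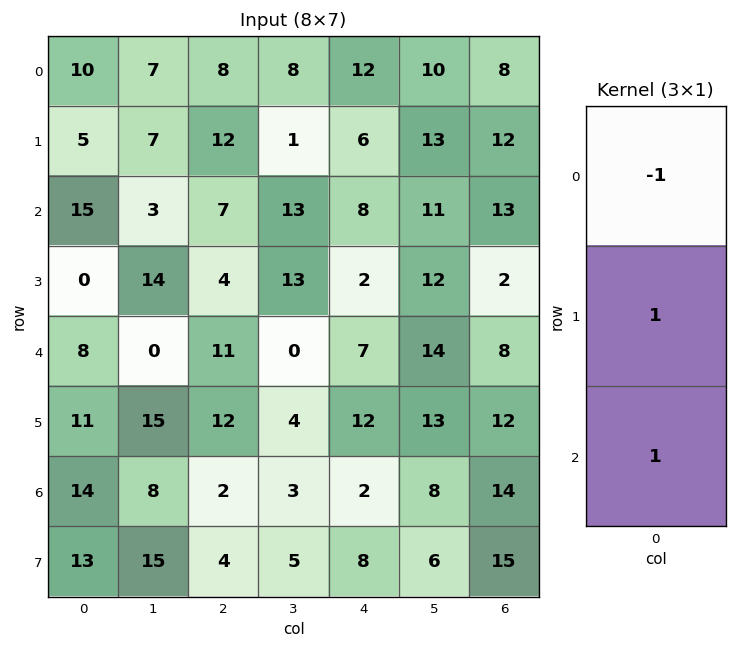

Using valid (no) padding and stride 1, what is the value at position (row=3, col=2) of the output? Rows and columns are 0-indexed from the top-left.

The receptive field on the input at this output position is [4 / 11 / 12]. Elementwise product with the kernel and sum: 4·-1 + 11·1 + 12·1.

19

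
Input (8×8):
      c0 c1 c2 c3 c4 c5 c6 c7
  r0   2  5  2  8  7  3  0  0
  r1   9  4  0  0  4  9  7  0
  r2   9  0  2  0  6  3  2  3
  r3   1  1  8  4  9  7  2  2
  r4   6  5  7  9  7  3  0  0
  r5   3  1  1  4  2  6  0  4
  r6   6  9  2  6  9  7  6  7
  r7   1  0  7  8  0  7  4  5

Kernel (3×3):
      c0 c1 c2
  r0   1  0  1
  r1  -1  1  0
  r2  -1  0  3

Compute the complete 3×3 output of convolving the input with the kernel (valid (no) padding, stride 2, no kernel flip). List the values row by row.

Output[0,0]: The receptive field on the input at this output position is [2 5 2 / 9 4 0 / 9 0 2]. Elementwise product with the kernel and sum: 2·1 + 2·1 + 9·-1 + 4·1 + 9·-1 + 2·3.

-4 25 12
26 18 -1
11 42 20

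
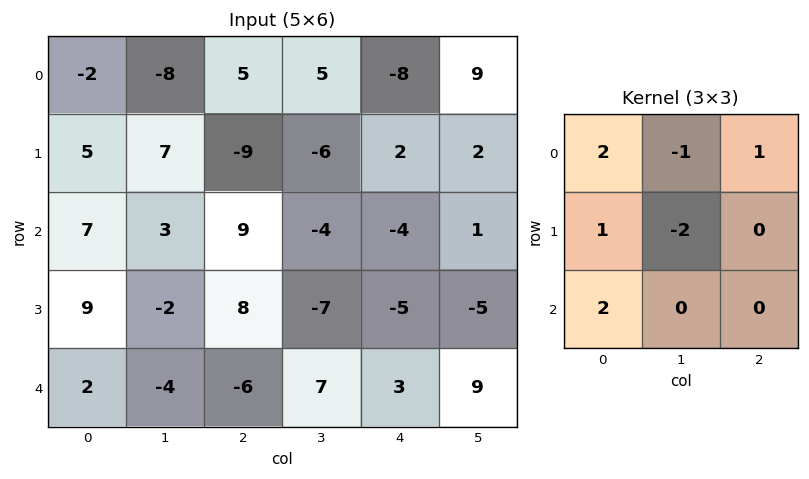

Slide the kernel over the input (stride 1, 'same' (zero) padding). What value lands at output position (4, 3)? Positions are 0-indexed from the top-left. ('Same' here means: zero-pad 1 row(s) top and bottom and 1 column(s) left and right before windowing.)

The receptive field on the zero-padded input at this output position is [8 -7 -5 / -6 7 3 / 0 0 0]. Elementwise product with the kernel and sum: 8·2 + -7·-1 + -5·1 + -6·1 + 7·-2 + 0·2.

-2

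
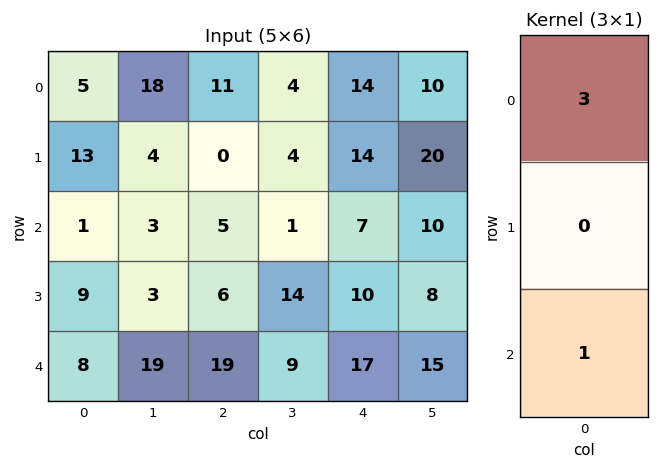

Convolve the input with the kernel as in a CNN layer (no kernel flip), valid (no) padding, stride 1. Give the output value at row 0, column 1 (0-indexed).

57

The receptive field on the input at this output position is [18 / 4 / 3]. Elementwise product with the kernel and sum: 18·3 + 3·1.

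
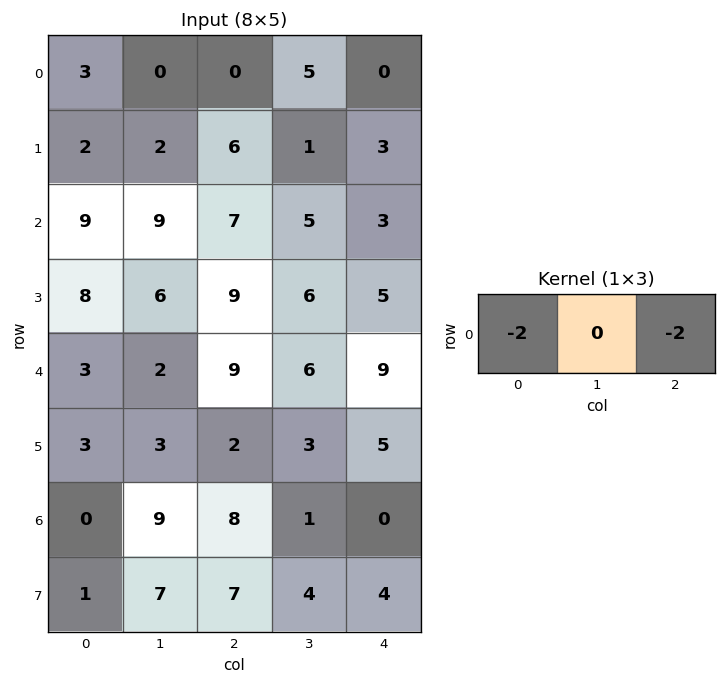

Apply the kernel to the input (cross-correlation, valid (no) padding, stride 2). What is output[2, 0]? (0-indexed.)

-24

The receptive field on the input at this output position is [3 2 9]. Elementwise product with the kernel and sum: 3·-2 + 9·-2.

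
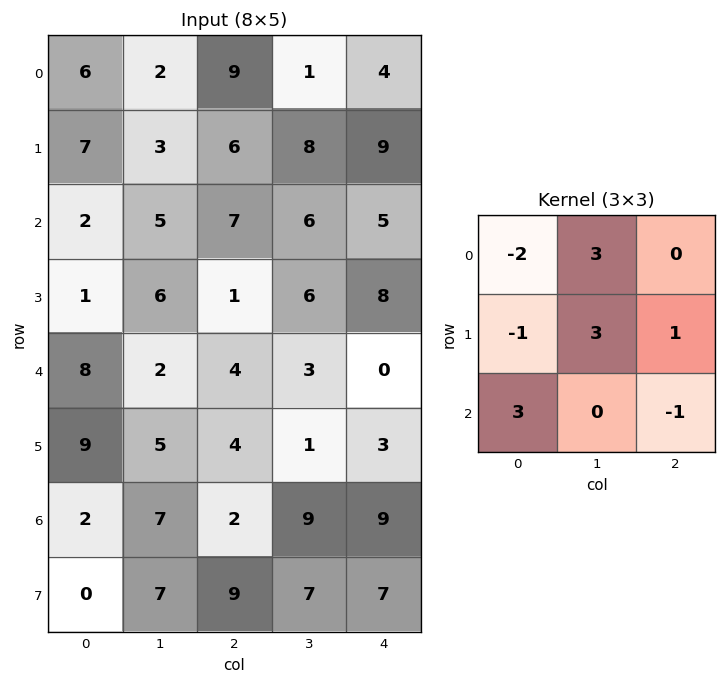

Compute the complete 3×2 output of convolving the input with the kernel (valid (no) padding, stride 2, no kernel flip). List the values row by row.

1 28
49 41
4 0

Output[0,0]: The receptive field on the input at this output position is [6 2 9 / 7 3 6 / 2 5 7]. Elementwise product with the kernel and sum: 6·-2 + 2·3 + 7·-1 + 3·3 + 6·1 + 2·3 + 7·-1.
Output[0,1]: The receptive field on the input at this output position is [9 1 4 / 6 8 9 / 7 6 5]. Elementwise product with the kernel and sum: 9·-2 + 1·3 + 6·-1 + 8·3 + 9·1 + 7·3 + 5·-1.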